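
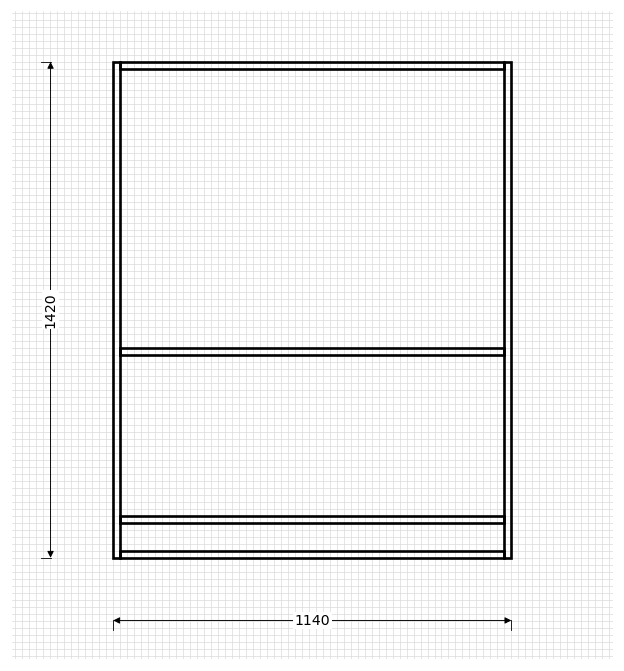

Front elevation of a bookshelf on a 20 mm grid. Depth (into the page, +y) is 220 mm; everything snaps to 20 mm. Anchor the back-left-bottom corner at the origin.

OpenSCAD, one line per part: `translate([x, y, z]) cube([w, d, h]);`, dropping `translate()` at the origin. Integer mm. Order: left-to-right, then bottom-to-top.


cube([20, 220, 1420]);
translate([20, 0, 0]) cube([1100, 220, 20]);
translate([20, 0, 100]) cube([1100, 220, 20]);
translate([20, 0, 580]) cube([1100, 220, 20]);
translate([20, 0, 1400]) cube([1100, 220, 20]);
translate([1120, 0, 0]) cube([20, 220, 1420]);


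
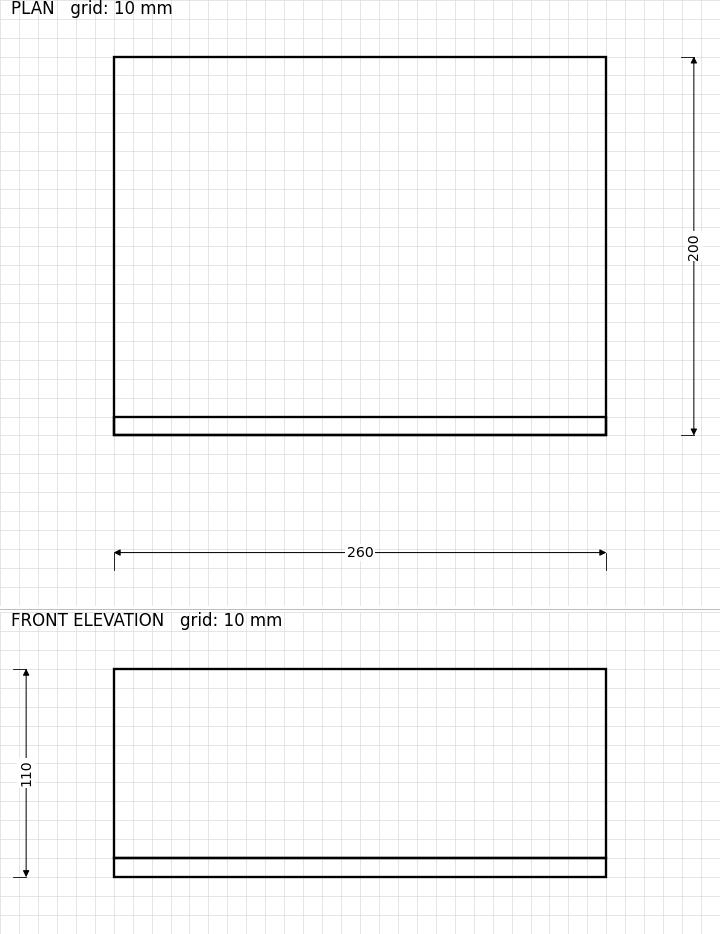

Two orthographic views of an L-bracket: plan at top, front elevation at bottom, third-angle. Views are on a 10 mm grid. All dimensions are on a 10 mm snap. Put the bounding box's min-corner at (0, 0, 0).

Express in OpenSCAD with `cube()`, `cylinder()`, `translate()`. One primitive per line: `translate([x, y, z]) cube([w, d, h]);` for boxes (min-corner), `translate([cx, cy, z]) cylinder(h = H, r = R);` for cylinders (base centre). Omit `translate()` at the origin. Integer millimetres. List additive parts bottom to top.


cube([260, 200, 10]);
translate([0, 0, 10]) cube([260, 10, 100]);


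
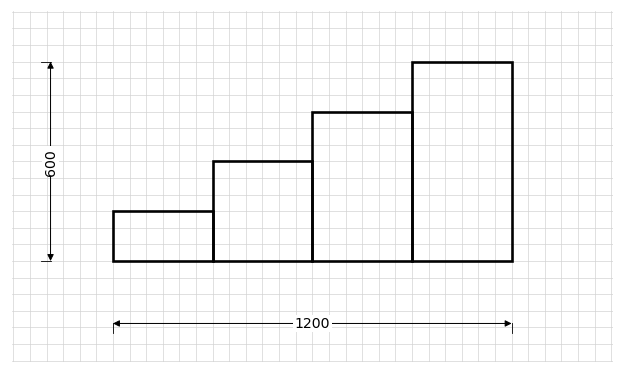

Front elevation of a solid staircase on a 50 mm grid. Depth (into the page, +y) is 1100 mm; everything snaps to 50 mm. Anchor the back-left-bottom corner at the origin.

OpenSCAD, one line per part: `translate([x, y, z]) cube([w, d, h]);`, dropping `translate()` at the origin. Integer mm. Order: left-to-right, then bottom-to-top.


cube([300, 1100, 150]);
translate([300, 0, 0]) cube([300, 1100, 300]);
translate([600, 0, 0]) cube([300, 1100, 450]);
translate([900, 0, 0]) cube([300, 1100, 600]);


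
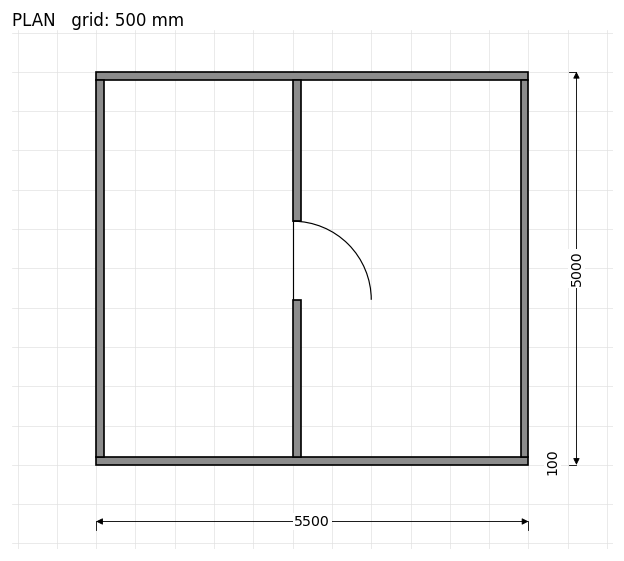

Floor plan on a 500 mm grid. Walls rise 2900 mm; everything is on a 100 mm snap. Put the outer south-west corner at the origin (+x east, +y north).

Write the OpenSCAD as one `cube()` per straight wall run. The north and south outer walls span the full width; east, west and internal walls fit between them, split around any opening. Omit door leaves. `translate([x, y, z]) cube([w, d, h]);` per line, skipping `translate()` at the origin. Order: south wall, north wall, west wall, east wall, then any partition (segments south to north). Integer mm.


cube([5500, 100, 2900]);
translate([0, 4900, 0]) cube([5500, 100, 2900]);
translate([0, 100, 0]) cube([100, 4800, 2900]);
translate([5400, 100, 0]) cube([100, 4800, 2900]);
translate([2500, 100, 0]) cube([100, 2000, 2900]);
translate([2500, 3100, 0]) cube([100, 1800, 2900]);


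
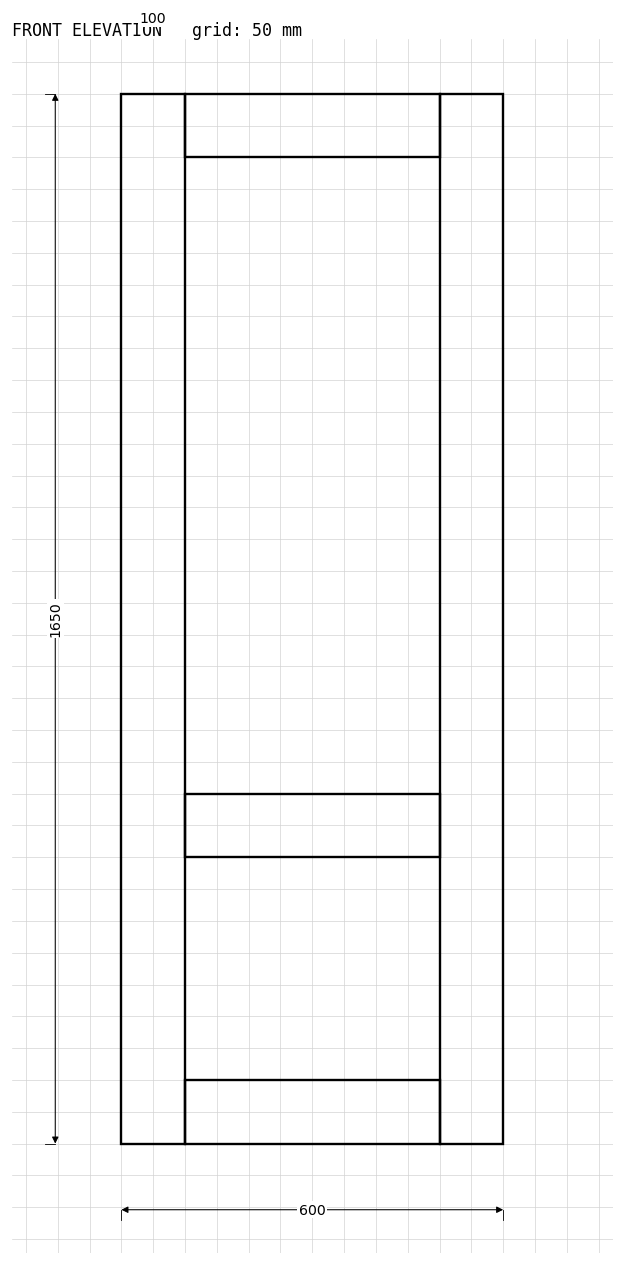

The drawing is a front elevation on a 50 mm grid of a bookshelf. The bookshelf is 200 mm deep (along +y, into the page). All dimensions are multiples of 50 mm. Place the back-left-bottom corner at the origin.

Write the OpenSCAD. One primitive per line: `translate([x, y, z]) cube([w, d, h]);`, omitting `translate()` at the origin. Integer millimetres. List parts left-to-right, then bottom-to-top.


cube([100, 200, 1650]);
translate([100, 0, 0]) cube([400, 200, 100]);
translate([100, 0, 450]) cube([400, 200, 100]);
translate([100, 0, 1550]) cube([400, 200, 100]);
translate([500, 0, 0]) cube([100, 200, 1650]);


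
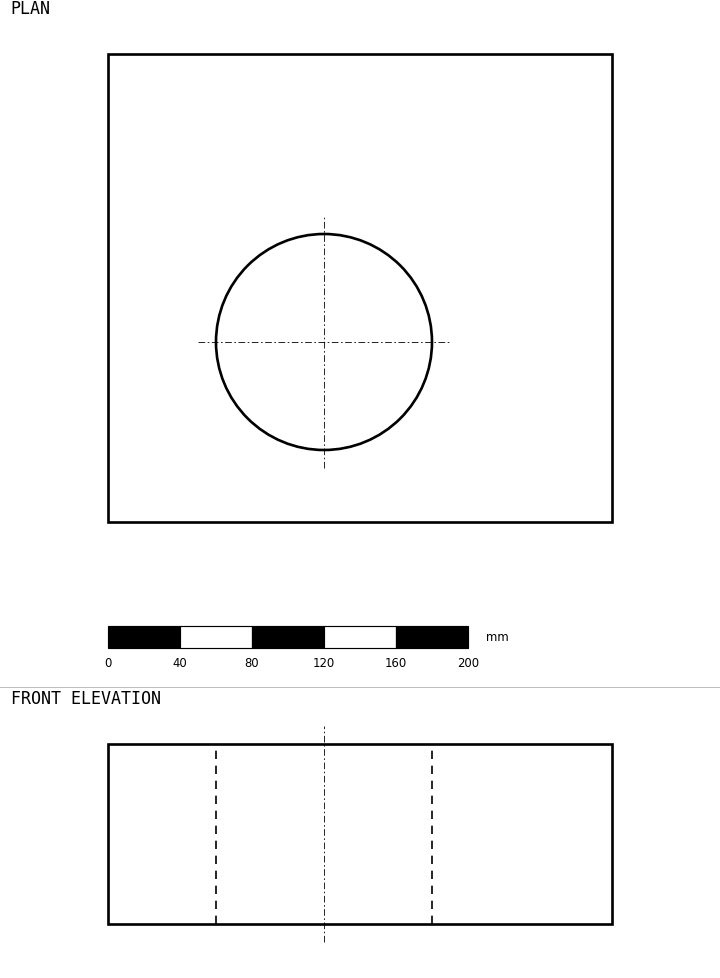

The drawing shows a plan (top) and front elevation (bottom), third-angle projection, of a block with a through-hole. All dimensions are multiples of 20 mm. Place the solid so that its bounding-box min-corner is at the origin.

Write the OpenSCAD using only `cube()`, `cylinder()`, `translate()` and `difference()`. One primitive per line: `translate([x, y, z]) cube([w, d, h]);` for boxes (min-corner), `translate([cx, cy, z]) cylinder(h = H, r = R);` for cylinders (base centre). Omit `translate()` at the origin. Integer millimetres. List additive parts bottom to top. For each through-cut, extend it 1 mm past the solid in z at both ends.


difference() {
  cube([280, 260, 100]);
  translate([120, 100, -1]) cylinder(h = 102, r = 60);
}


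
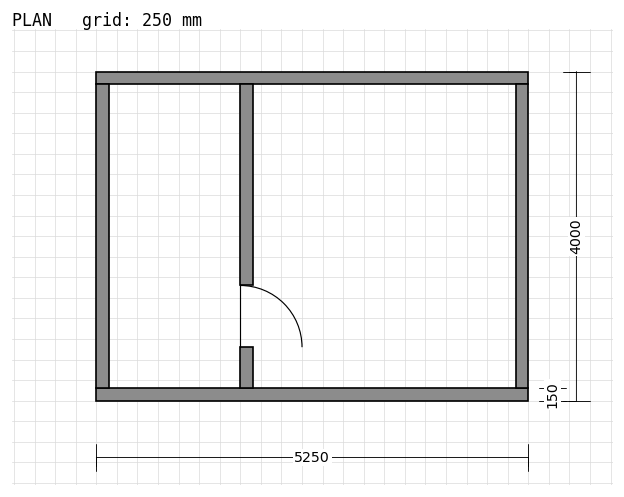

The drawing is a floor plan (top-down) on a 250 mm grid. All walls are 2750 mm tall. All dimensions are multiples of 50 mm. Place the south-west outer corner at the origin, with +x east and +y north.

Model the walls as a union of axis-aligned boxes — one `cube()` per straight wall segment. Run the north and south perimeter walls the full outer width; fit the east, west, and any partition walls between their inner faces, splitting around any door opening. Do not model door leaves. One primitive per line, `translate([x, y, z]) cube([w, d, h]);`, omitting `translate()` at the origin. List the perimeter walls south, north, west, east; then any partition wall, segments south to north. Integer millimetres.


cube([5250, 150, 2750]);
translate([0, 3850, 0]) cube([5250, 150, 2750]);
translate([0, 150, 0]) cube([150, 3700, 2750]);
translate([5100, 150, 0]) cube([150, 3700, 2750]);
translate([1750, 150, 0]) cube([150, 500, 2750]);
translate([1750, 1400, 0]) cube([150, 2450, 2750]);


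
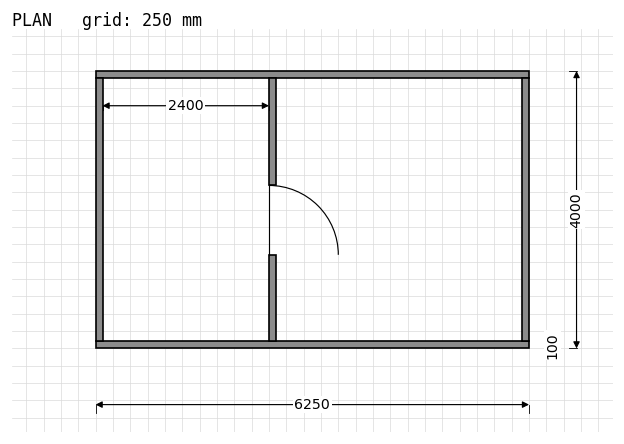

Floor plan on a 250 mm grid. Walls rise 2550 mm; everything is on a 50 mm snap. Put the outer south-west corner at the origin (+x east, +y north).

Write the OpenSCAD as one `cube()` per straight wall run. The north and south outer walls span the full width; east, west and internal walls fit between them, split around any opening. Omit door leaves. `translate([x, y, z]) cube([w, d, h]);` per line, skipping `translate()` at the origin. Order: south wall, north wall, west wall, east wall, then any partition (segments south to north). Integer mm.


cube([6250, 100, 2550]);
translate([0, 3900, 0]) cube([6250, 100, 2550]);
translate([0, 100, 0]) cube([100, 3800, 2550]);
translate([6150, 100, 0]) cube([100, 3800, 2550]);
translate([2500, 100, 0]) cube([100, 1250, 2550]);
translate([2500, 2350, 0]) cube([100, 1550, 2550]);


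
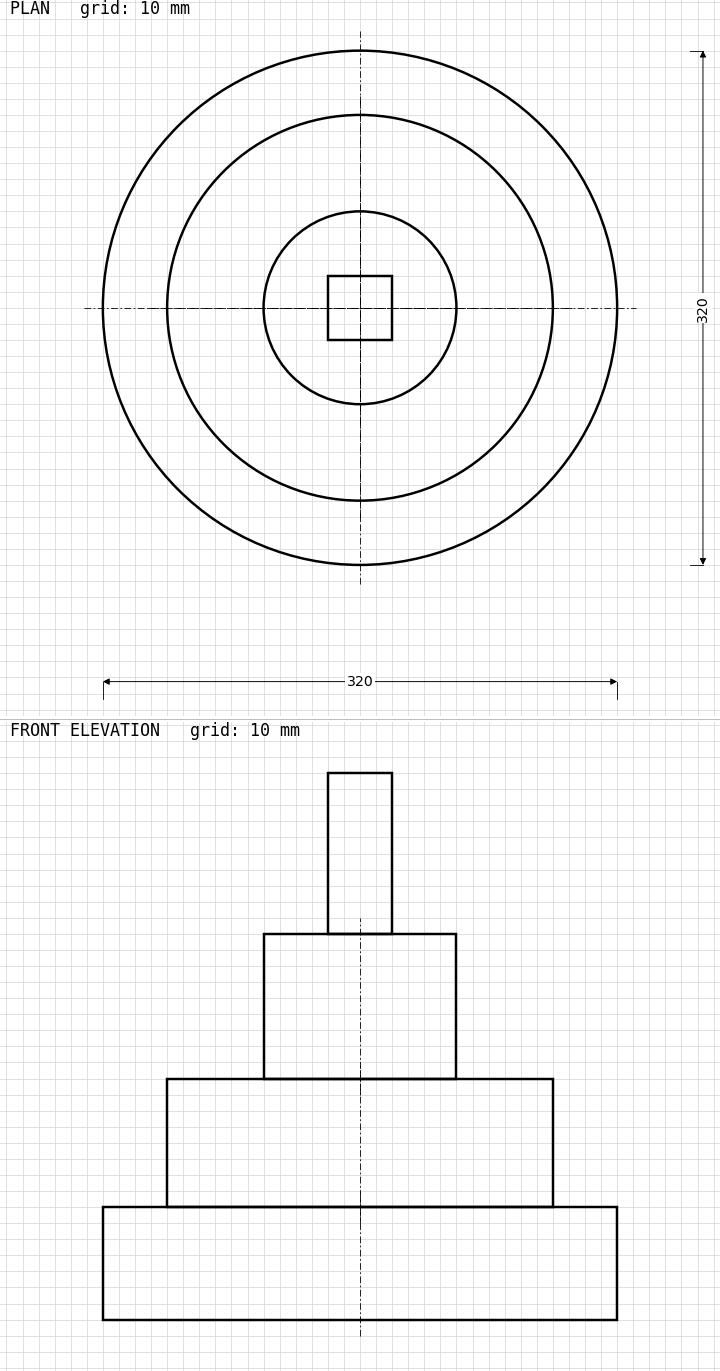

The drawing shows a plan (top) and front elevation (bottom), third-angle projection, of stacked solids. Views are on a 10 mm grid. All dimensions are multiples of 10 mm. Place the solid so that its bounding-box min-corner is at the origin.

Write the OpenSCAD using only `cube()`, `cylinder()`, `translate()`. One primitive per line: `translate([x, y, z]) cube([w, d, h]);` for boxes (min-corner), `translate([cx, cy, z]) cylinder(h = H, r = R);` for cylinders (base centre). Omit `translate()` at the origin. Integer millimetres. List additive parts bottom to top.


translate([160, 160, 0]) cylinder(h = 70, r = 160);
translate([160, 160, 70]) cylinder(h = 80, r = 120);
translate([160, 160, 150]) cylinder(h = 90, r = 60);
translate([140, 140, 240]) cube([40, 40, 100]);


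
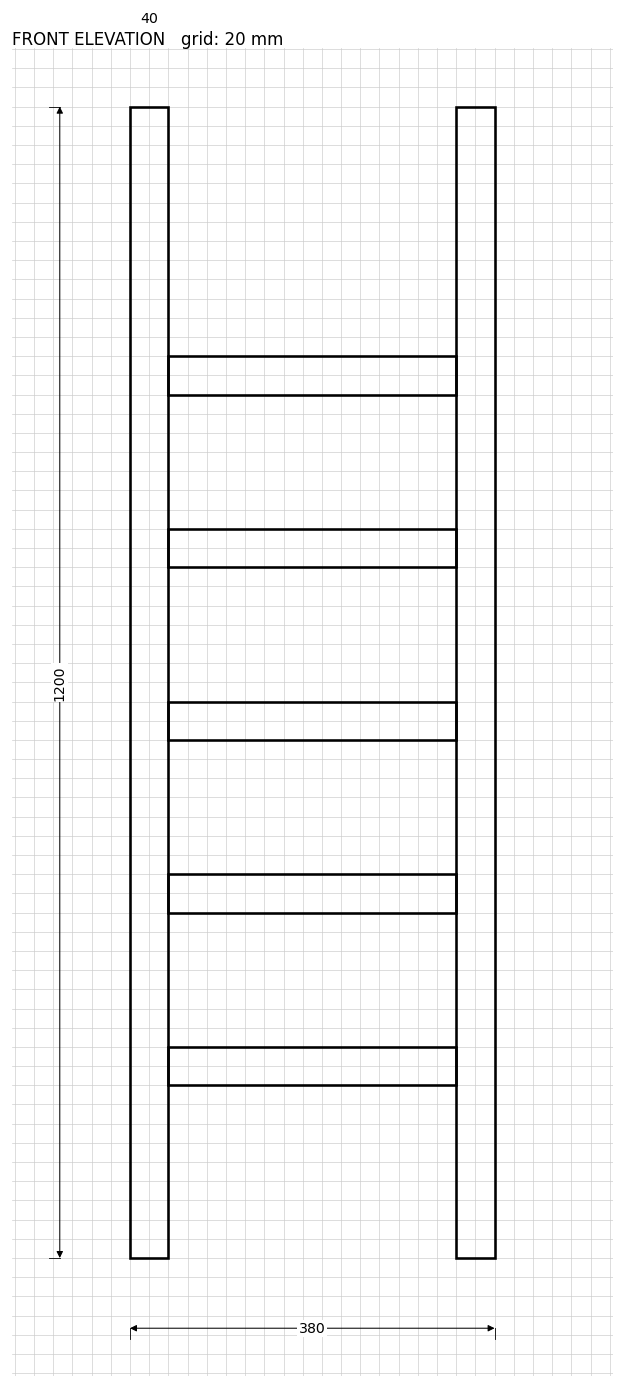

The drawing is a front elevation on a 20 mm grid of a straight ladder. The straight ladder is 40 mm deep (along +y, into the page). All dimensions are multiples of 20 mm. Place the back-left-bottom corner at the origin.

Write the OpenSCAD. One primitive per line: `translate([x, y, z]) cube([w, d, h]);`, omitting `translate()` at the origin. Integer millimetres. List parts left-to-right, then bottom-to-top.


cube([40, 40, 1200]);
translate([40, 0, 180]) cube([300, 40, 40]);
translate([40, 0, 360]) cube([300, 40, 40]);
translate([40, 0, 540]) cube([300, 40, 40]);
translate([40, 0, 720]) cube([300, 40, 40]);
translate([40, 0, 900]) cube([300, 40, 40]);
translate([340, 0, 0]) cube([40, 40, 1200]);


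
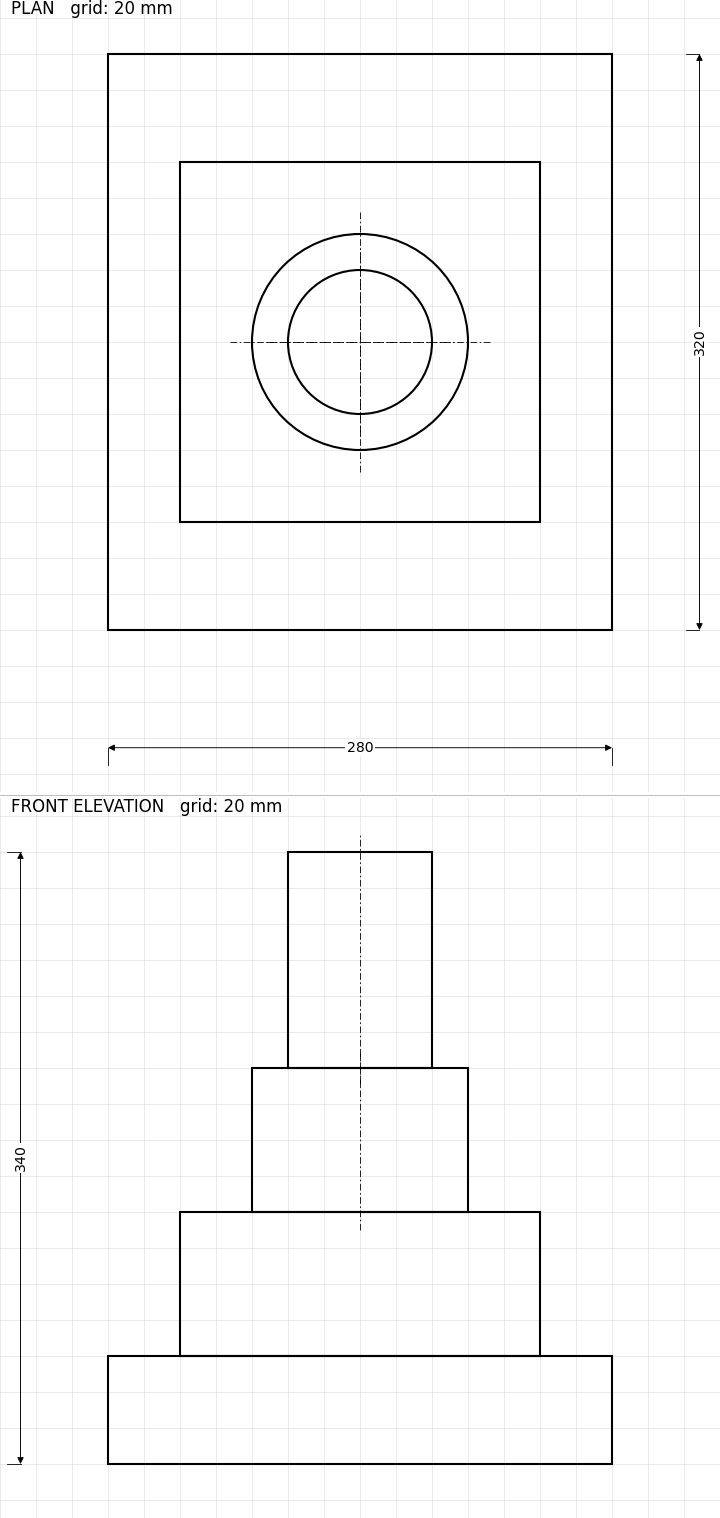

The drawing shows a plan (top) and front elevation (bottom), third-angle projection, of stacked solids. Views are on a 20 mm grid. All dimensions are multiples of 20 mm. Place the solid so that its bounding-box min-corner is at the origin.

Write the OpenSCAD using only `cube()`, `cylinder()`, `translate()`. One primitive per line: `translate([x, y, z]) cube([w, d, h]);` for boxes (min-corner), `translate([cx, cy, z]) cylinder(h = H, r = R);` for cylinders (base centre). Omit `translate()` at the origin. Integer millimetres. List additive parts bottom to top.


cube([280, 320, 60]);
translate([40, 60, 60]) cube([200, 200, 80]);
translate([140, 160, 140]) cylinder(h = 80, r = 60);
translate([140, 160, 220]) cylinder(h = 120, r = 40);


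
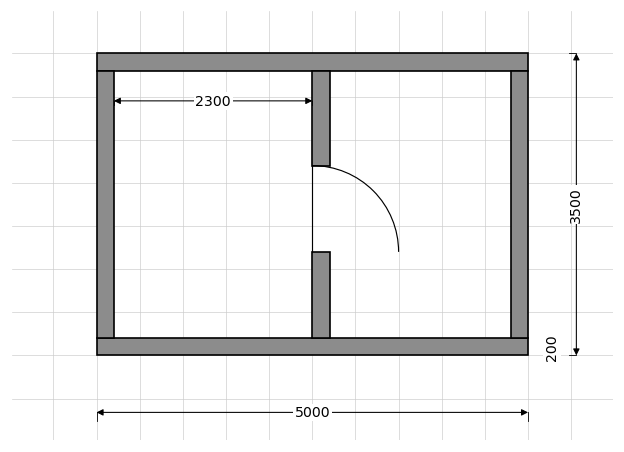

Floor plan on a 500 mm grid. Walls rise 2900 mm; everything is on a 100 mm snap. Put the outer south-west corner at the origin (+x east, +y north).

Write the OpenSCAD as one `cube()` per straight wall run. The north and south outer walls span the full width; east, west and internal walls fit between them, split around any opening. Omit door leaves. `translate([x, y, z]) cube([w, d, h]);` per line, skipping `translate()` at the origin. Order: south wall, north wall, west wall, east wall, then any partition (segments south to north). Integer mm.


cube([5000, 200, 2900]);
translate([0, 3300, 0]) cube([5000, 200, 2900]);
translate([0, 200, 0]) cube([200, 3100, 2900]);
translate([4800, 200, 0]) cube([200, 3100, 2900]);
translate([2500, 200, 0]) cube([200, 1000, 2900]);
translate([2500, 2200, 0]) cube([200, 1100, 2900]);


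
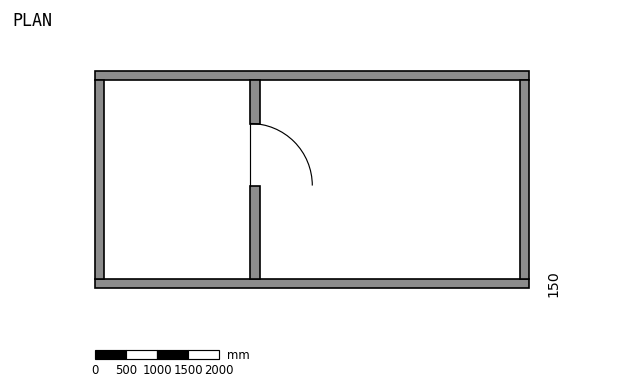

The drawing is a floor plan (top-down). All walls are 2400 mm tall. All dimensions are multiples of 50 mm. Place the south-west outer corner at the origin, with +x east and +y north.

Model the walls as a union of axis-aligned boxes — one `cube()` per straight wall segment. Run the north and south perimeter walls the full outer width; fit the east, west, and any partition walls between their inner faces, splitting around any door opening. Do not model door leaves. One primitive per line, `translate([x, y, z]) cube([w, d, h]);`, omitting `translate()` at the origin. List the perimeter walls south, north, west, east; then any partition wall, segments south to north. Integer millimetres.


cube([7000, 150, 2400]);
translate([0, 3350, 0]) cube([7000, 150, 2400]);
translate([0, 150, 0]) cube([150, 3200, 2400]);
translate([6850, 150, 0]) cube([150, 3200, 2400]);
translate([2500, 150, 0]) cube([150, 1500, 2400]);
translate([2500, 2650, 0]) cube([150, 700, 2400]);


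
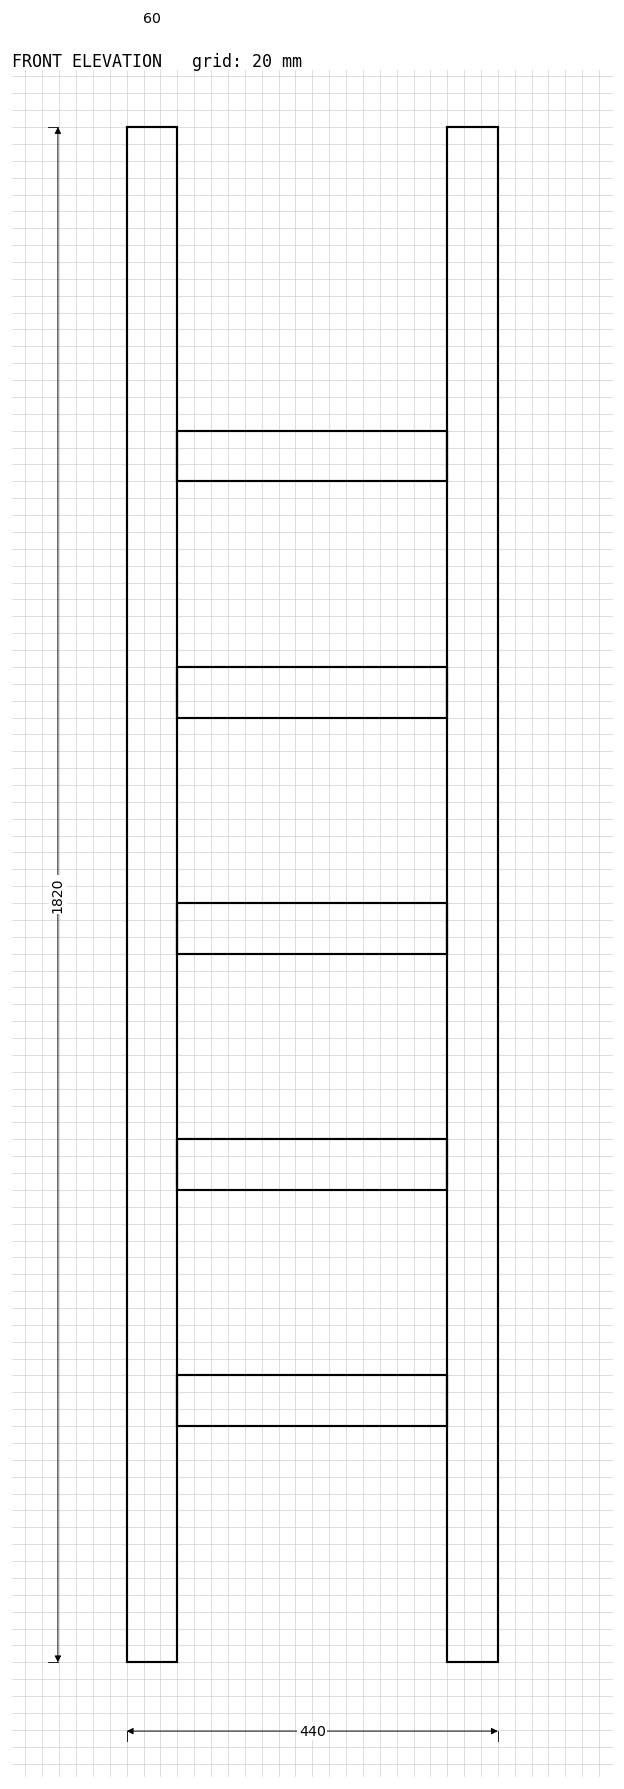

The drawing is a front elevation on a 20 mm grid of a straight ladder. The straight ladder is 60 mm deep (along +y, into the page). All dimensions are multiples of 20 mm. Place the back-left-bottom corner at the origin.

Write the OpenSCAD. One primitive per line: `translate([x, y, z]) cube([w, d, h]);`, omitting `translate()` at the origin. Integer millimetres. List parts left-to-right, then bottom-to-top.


cube([60, 60, 1820]);
translate([60, 0, 280]) cube([320, 60, 60]);
translate([60, 0, 560]) cube([320, 60, 60]);
translate([60, 0, 840]) cube([320, 60, 60]);
translate([60, 0, 1120]) cube([320, 60, 60]);
translate([60, 0, 1400]) cube([320, 60, 60]);
translate([380, 0, 0]) cube([60, 60, 1820]);


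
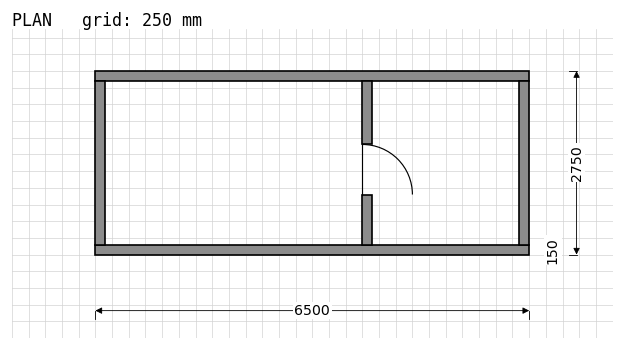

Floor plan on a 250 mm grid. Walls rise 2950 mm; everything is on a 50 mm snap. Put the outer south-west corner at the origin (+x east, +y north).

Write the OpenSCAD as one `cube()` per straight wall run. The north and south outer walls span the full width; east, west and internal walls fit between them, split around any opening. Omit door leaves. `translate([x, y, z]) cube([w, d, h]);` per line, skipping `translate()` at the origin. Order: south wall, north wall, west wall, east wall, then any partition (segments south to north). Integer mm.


cube([6500, 150, 2950]);
translate([0, 2600, 0]) cube([6500, 150, 2950]);
translate([0, 150, 0]) cube([150, 2450, 2950]);
translate([6350, 150, 0]) cube([150, 2450, 2950]);
translate([4000, 150, 0]) cube([150, 750, 2950]);
translate([4000, 1650, 0]) cube([150, 950, 2950]);


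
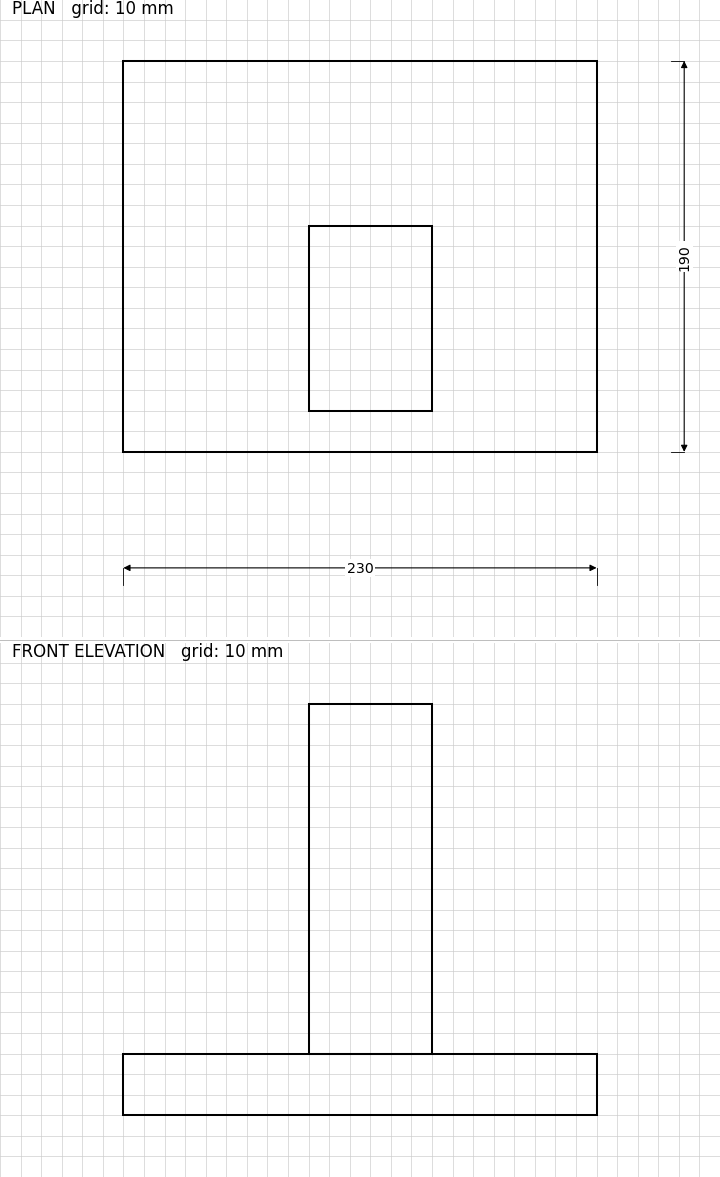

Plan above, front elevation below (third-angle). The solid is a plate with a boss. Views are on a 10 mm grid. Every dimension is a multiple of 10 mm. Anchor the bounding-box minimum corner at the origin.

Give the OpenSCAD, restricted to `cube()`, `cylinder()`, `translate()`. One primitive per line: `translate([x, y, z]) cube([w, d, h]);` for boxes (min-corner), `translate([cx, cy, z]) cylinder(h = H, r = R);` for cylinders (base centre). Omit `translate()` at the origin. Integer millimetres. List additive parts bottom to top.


cube([230, 190, 30]);
translate([90, 20, 30]) cube([60, 90, 170]);


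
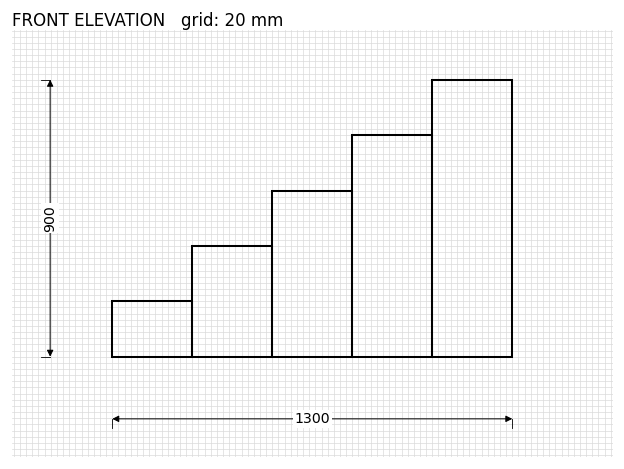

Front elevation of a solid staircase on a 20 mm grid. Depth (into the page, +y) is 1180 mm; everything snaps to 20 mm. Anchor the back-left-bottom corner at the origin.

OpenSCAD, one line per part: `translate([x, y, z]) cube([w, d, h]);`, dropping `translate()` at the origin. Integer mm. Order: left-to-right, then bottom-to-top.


cube([260, 1180, 180]);
translate([260, 0, 0]) cube([260, 1180, 360]);
translate([520, 0, 0]) cube([260, 1180, 540]);
translate([780, 0, 0]) cube([260, 1180, 720]);
translate([1040, 0, 0]) cube([260, 1180, 900]);


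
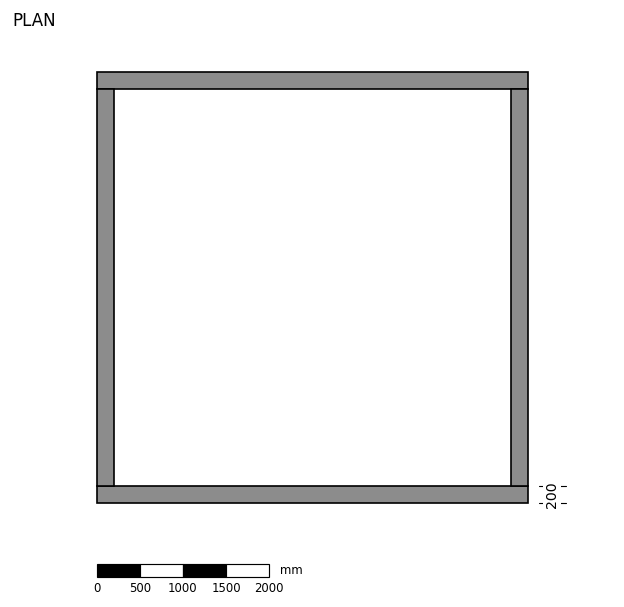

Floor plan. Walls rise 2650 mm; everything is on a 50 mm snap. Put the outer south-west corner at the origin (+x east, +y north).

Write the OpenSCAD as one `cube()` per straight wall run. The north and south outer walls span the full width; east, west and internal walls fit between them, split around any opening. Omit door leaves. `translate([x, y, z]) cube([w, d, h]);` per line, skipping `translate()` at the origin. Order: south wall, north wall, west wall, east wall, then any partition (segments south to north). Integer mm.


cube([5000, 200, 2650]);
translate([0, 4800, 0]) cube([5000, 200, 2650]);
translate([0, 200, 0]) cube([200, 4600, 2650]);
translate([4800, 200, 0]) cube([200, 4600, 2650]);


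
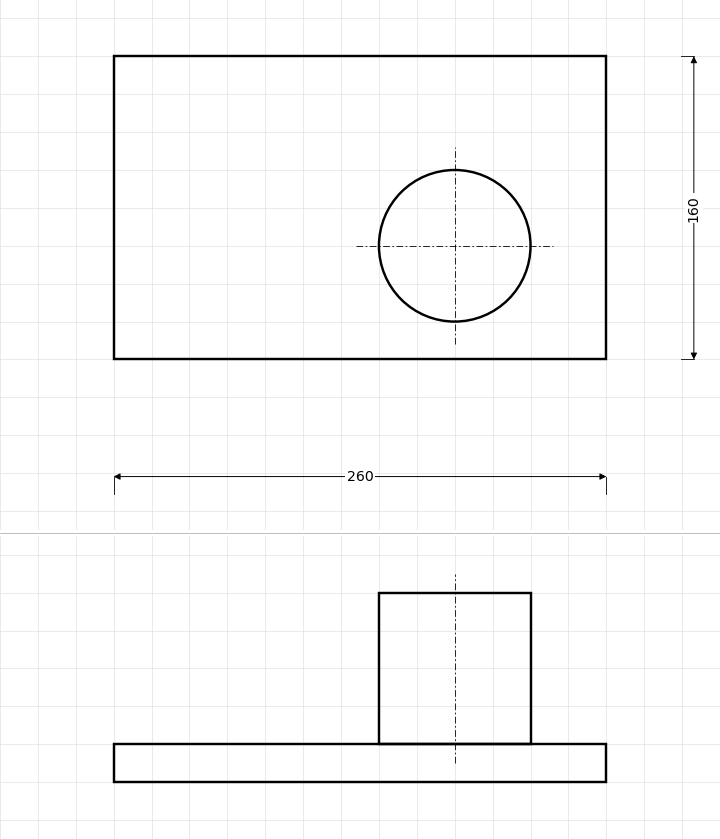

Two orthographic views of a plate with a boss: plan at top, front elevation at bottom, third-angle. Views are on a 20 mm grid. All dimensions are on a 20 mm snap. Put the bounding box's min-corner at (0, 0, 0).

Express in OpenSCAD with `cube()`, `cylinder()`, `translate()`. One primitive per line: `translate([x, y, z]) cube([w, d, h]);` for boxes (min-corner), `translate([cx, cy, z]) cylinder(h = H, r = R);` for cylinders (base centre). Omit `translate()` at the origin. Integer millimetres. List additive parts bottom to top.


cube([260, 160, 20]);
translate([180, 60, 20]) cylinder(h = 80, r = 40);


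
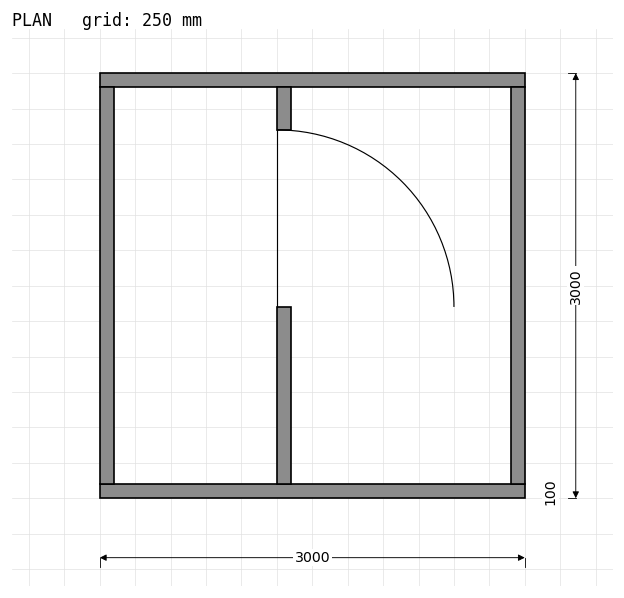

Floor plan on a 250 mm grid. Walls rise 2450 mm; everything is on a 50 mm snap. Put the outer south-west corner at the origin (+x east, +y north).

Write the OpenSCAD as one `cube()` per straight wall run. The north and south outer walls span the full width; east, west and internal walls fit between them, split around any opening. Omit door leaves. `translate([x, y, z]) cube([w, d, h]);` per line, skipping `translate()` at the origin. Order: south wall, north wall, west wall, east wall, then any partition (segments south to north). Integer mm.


cube([3000, 100, 2450]);
translate([0, 2900, 0]) cube([3000, 100, 2450]);
translate([0, 100, 0]) cube([100, 2800, 2450]);
translate([2900, 100, 0]) cube([100, 2800, 2450]);
translate([1250, 100, 0]) cube([100, 1250, 2450]);
translate([1250, 2600, 0]) cube([100, 300, 2450]);


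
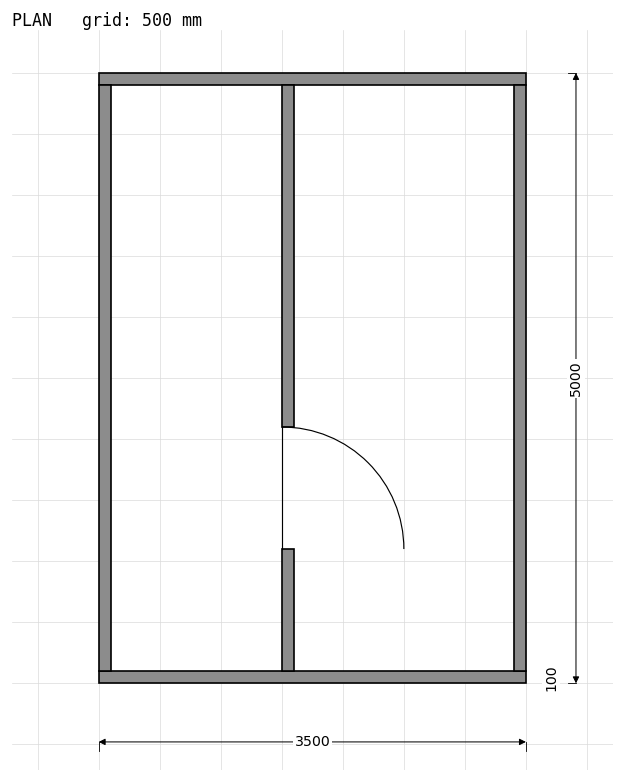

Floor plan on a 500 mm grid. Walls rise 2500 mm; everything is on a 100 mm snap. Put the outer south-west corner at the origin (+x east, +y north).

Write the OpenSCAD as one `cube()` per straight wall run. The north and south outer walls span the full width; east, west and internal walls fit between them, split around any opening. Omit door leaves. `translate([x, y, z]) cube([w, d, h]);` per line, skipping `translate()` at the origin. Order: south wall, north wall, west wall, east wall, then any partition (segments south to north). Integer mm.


cube([3500, 100, 2500]);
translate([0, 4900, 0]) cube([3500, 100, 2500]);
translate([0, 100, 0]) cube([100, 4800, 2500]);
translate([3400, 100, 0]) cube([100, 4800, 2500]);
translate([1500, 100, 0]) cube([100, 1000, 2500]);
translate([1500, 2100, 0]) cube([100, 2800, 2500]);


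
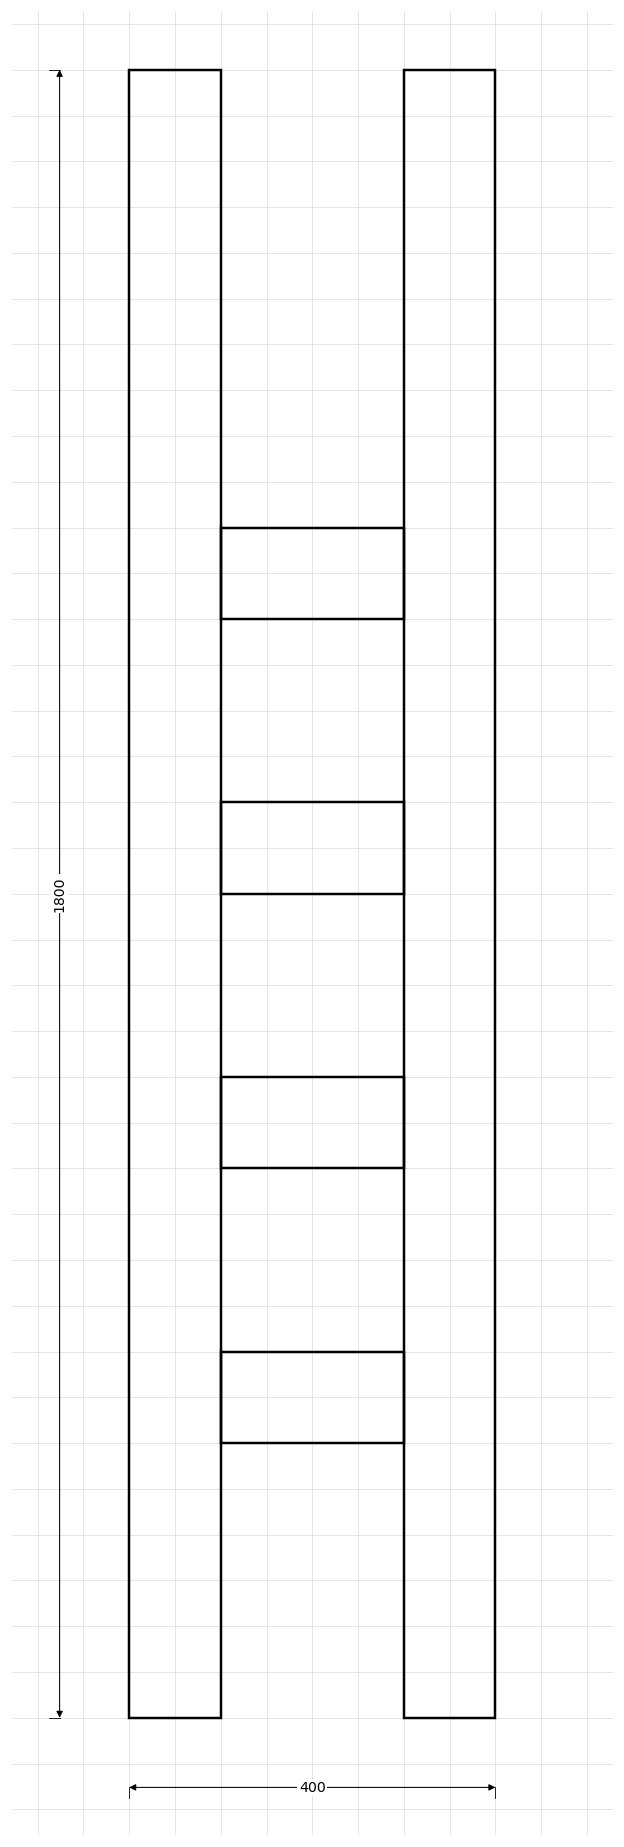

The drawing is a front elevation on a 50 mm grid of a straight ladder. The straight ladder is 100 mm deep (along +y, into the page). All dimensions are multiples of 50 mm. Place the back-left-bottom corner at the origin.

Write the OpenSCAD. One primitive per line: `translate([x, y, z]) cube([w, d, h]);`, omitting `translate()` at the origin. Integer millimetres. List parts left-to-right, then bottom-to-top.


cube([100, 100, 1800]);
translate([100, 0, 300]) cube([200, 100, 100]);
translate([100, 0, 600]) cube([200, 100, 100]);
translate([100, 0, 900]) cube([200, 100, 100]);
translate([100, 0, 1200]) cube([200, 100, 100]);
translate([300, 0, 0]) cube([100, 100, 1800]);


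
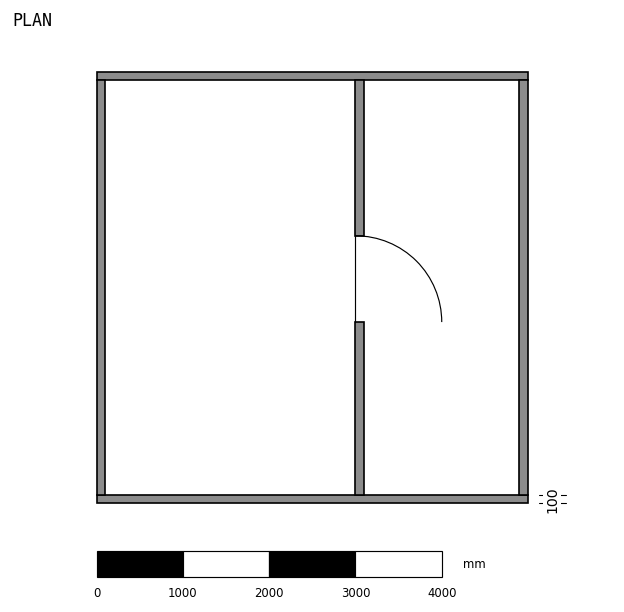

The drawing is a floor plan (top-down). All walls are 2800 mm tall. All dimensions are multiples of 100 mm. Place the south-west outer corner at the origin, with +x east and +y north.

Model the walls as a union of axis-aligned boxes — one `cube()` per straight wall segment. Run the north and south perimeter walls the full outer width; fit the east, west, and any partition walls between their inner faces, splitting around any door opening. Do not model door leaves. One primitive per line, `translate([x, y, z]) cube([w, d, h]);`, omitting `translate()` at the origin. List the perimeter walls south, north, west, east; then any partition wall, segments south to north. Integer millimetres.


cube([5000, 100, 2800]);
translate([0, 4900, 0]) cube([5000, 100, 2800]);
translate([0, 100, 0]) cube([100, 4800, 2800]);
translate([4900, 100, 0]) cube([100, 4800, 2800]);
translate([3000, 100, 0]) cube([100, 2000, 2800]);
translate([3000, 3100, 0]) cube([100, 1800, 2800]);


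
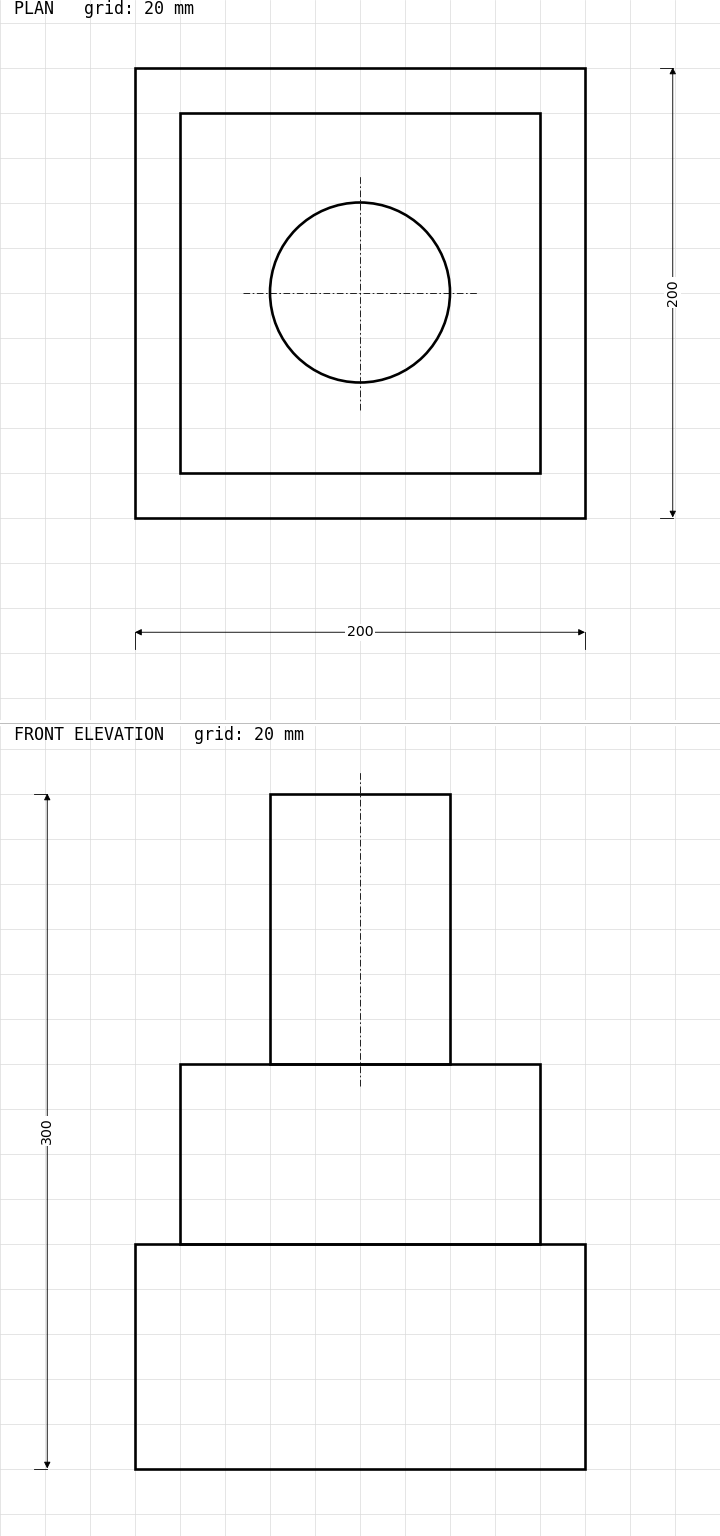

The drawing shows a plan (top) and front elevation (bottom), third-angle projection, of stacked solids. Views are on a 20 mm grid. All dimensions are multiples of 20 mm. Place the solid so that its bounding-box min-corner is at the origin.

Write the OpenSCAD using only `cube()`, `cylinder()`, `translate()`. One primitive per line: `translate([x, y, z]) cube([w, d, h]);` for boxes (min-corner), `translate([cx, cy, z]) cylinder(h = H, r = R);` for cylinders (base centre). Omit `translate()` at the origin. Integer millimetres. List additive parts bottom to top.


cube([200, 200, 100]);
translate([20, 20, 100]) cube([160, 160, 80]);
translate([100, 100, 180]) cylinder(h = 120, r = 40);


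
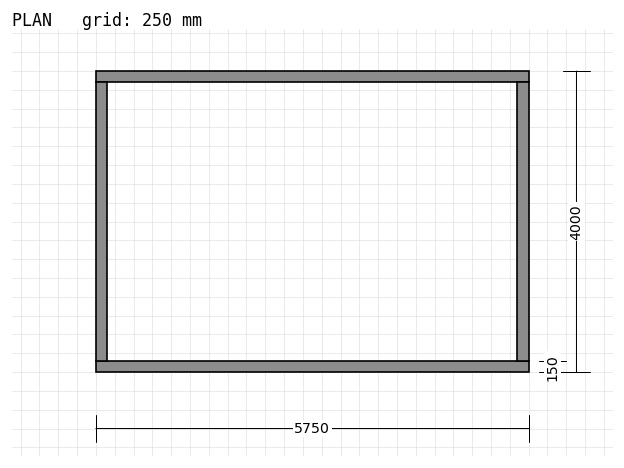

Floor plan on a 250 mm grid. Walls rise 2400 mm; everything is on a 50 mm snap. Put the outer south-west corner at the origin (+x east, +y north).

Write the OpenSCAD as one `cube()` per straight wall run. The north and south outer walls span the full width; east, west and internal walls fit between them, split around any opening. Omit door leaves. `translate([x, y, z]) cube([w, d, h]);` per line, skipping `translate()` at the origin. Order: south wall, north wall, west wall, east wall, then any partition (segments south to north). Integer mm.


cube([5750, 150, 2400]);
translate([0, 3850, 0]) cube([5750, 150, 2400]);
translate([0, 150, 0]) cube([150, 3700, 2400]);
translate([5600, 150, 0]) cube([150, 3700, 2400]);


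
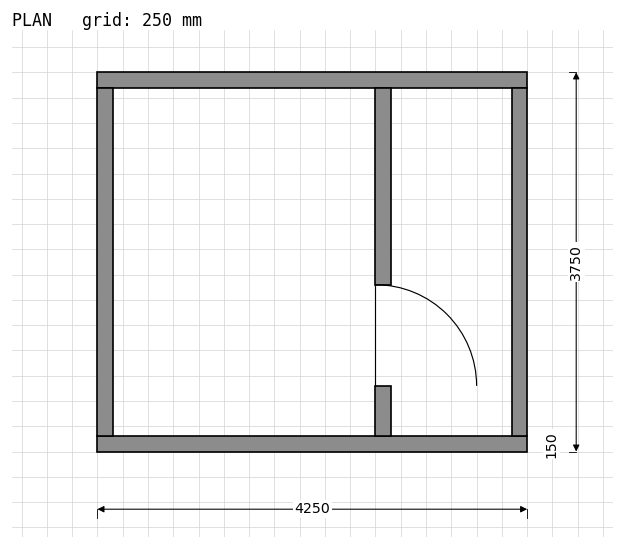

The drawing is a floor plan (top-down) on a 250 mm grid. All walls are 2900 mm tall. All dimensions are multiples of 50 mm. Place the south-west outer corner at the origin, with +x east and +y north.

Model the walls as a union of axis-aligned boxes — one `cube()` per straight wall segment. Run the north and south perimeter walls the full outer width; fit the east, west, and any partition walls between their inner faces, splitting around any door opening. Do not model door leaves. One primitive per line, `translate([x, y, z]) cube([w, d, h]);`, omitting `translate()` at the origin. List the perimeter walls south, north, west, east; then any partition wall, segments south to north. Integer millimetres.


cube([4250, 150, 2900]);
translate([0, 3600, 0]) cube([4250, 150, 2900]);
translate([0, 150, 0]) cube([150, 3450, 2900]);
translate([4100, 150, 0]) cube([150, 3450, 2900]);
translate([2750, 150, 0]) cube([150, 500, 2900]);
translate([2750, 1650, 0]) cube([150, 1950, 2900]);


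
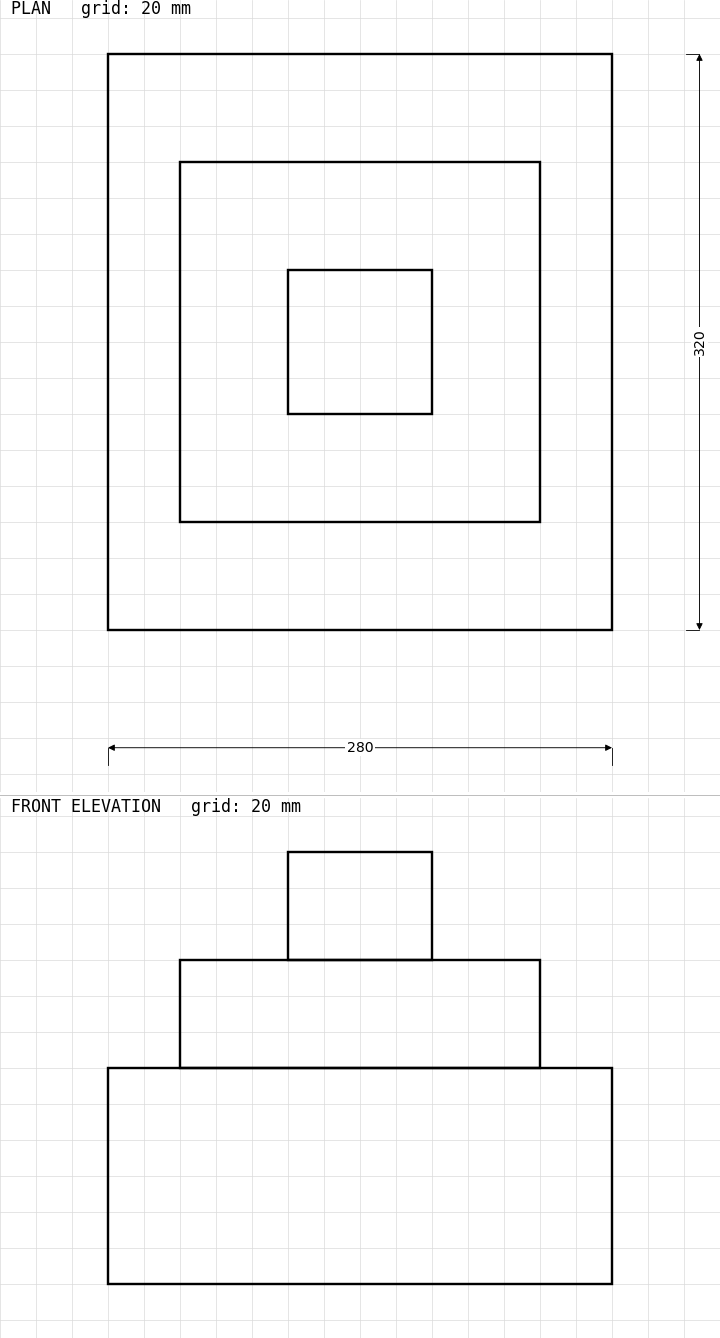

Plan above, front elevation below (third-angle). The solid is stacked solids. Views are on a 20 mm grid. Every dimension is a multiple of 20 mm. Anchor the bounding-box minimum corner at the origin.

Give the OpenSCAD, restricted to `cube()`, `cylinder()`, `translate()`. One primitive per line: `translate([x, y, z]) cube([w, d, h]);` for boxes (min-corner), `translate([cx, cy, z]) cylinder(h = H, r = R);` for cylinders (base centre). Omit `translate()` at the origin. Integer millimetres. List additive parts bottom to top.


cube([280, 320, 120]);
translate([40, 60, 120]) cube([200, 200, 60]);
translate([100, 120, 180]) cube([80, 80, 60]);


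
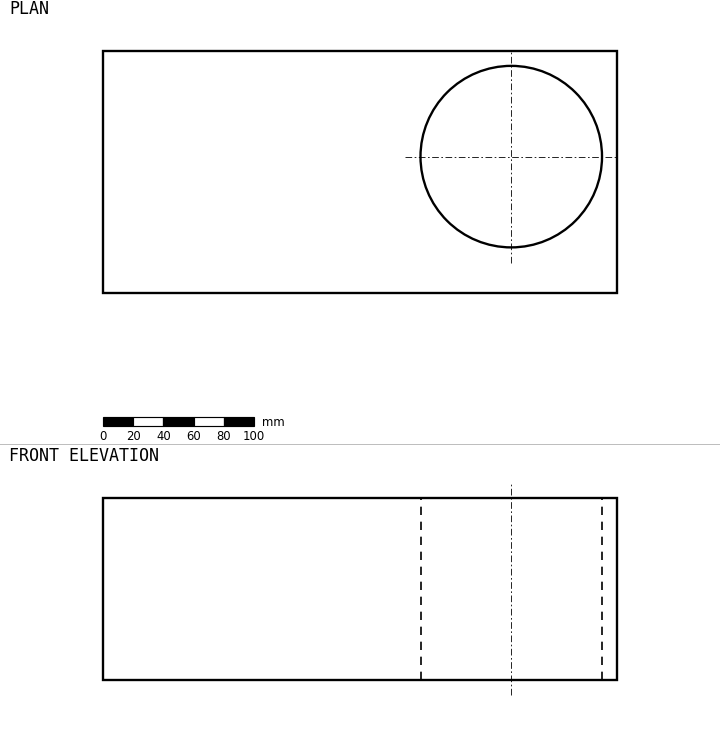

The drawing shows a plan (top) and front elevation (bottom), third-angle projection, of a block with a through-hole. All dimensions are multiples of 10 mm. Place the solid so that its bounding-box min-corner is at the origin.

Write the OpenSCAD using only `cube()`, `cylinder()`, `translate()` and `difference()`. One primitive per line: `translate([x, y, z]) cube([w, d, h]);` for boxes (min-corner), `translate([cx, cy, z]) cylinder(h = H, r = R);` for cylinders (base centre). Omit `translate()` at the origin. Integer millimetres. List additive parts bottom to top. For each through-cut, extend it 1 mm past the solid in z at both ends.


difference() {
  cube([340, 160, 120]);
  translate([270, 90, -1]) cylinder(h = 122, r = 60);
}


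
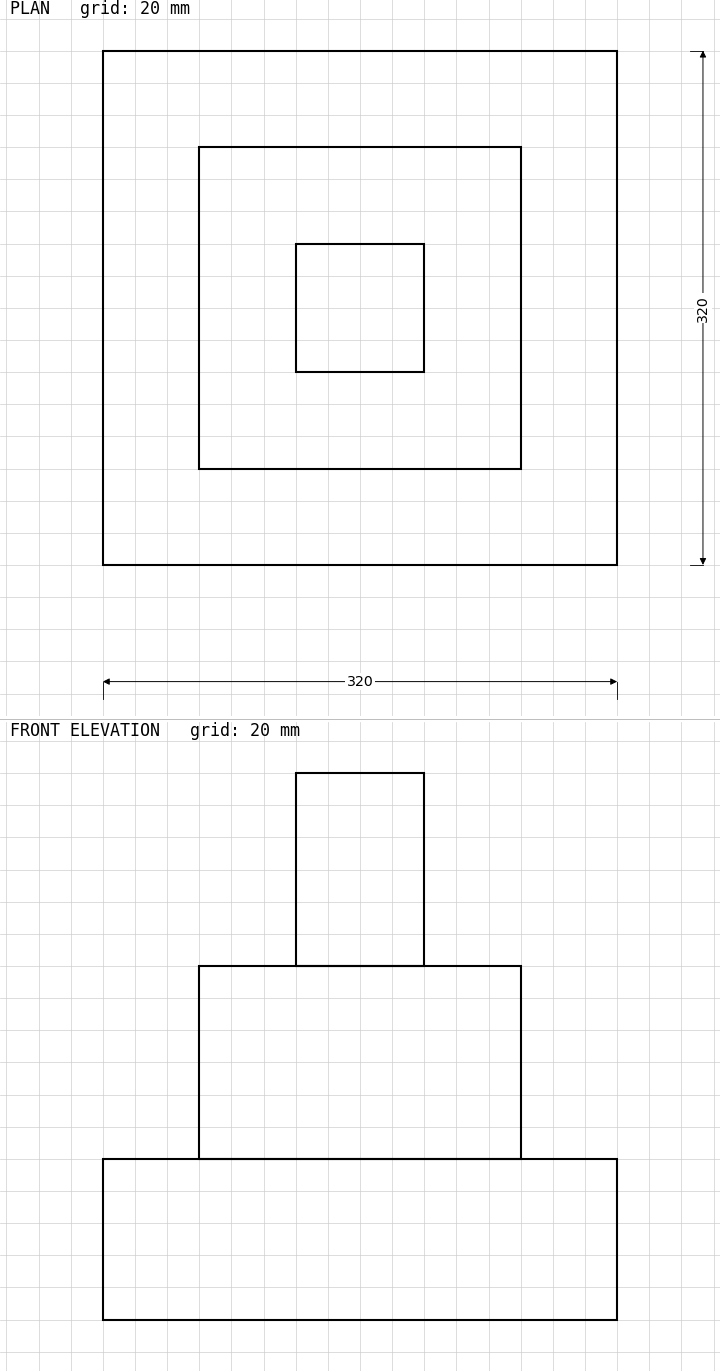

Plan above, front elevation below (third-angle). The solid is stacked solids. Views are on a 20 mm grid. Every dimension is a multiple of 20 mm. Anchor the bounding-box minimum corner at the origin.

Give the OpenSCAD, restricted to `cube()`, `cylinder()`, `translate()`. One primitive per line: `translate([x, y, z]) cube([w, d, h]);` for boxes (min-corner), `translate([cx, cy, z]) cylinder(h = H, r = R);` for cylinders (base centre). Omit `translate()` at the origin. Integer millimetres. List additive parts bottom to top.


cube([320, 320, 100]);
translate([60, 60, 100]) cube([200, 200, 120]);
translate([120, 120, 220]) cube([80, 80, 120]);


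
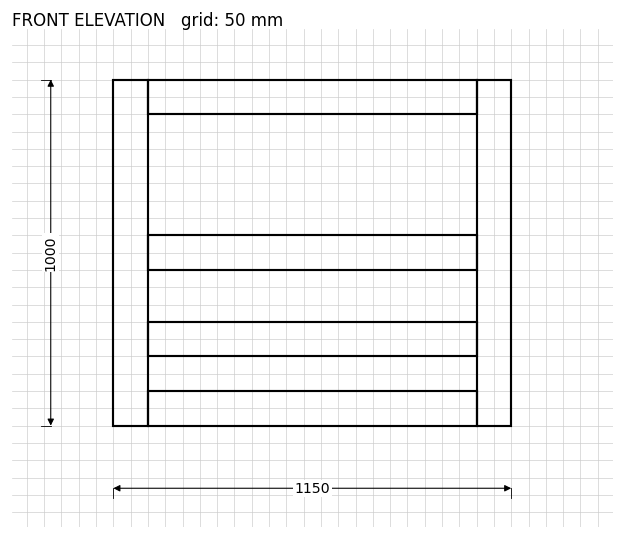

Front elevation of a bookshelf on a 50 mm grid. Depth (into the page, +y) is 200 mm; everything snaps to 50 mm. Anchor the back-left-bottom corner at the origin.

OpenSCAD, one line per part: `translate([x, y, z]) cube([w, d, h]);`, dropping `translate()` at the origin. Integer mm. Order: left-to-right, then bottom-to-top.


cube([100, 200, 1000]);
translate([100, 0, 0]) cube([950, 200, 100]);
translate([100, 0, 200]) cube([950, 200, 100]);
translate([100, 0, 450]) cube([950, 200, 100]);
translate([100, 0, 900]) cube([950, 200, 100]);
translate([1050, 0, 0]) cube([100, 200, 1000]);


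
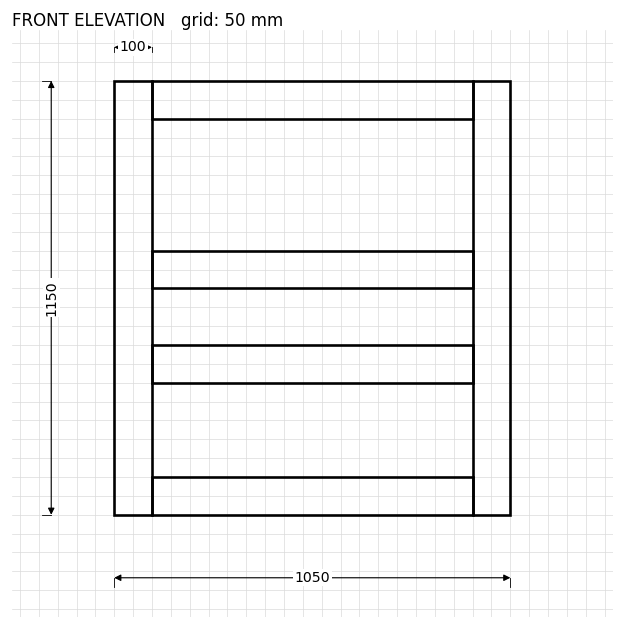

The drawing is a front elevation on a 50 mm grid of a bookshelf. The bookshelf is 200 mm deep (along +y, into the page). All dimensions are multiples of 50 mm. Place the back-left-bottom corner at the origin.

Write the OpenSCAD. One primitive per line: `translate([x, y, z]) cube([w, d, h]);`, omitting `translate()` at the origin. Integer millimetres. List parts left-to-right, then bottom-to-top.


cube([100, 200, 1150]);
translate([100, 0, 0]) cube([850, 200, 100]);
translate([100, 0, 350]) cube([850, 200, 100]);
translate([100, 0, 600]) cube([850, 200, 100]);
translate([100, 0, 1050]) cube([850, 200, 100]);
translate([950, 0, 0]) cube([100, 200, 1150]);


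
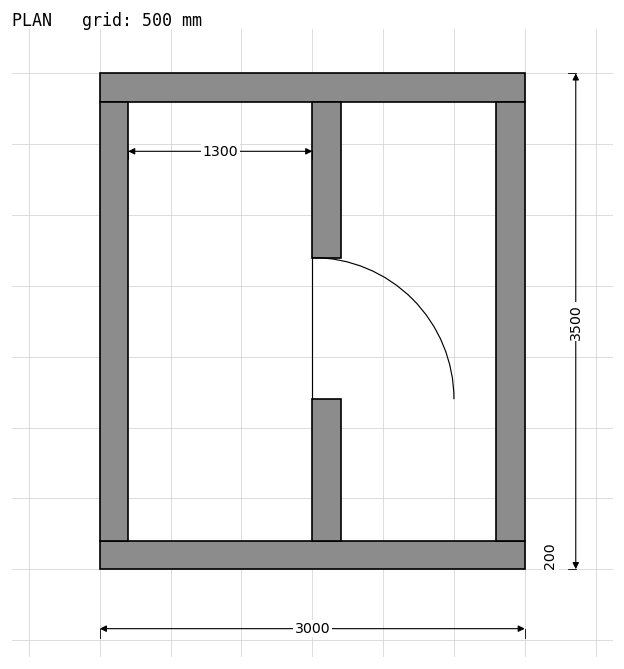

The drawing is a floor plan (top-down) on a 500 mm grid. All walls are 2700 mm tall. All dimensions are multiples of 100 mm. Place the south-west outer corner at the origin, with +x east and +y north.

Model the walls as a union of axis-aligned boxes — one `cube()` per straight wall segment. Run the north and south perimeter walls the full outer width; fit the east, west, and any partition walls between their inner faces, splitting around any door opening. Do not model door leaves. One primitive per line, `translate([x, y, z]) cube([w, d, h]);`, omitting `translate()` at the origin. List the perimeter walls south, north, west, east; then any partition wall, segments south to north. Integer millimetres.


cube([3000, 200, 2700]);
translate([0, 3300, 0]) cube([3000, 200, 2700]);
translate([0, 200, 0]) cube([200, 3100, 2700]);
translate([2800, 200, 0]) cube([200, 3100, 2700]);
translate([1500, 200, 0]) cube([200, 1000, 2700]);
translate([1500, 2200, 0]) cube([200, 1100, 2700]);


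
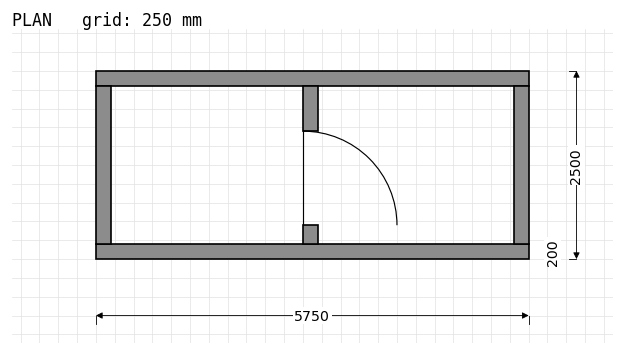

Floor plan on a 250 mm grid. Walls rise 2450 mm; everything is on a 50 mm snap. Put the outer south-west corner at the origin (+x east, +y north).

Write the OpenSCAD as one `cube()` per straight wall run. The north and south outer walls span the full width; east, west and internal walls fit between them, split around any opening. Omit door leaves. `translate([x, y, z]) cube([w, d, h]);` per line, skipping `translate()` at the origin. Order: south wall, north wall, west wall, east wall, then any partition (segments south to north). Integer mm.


cube([5750, 200, 2450]);
translate([0, 2300, 0]) cube([5750, 200, 2450]);
translate([0, 200, 0]) cube([200, 2100, 2450]);
translate([5550, 200, 0]) cube([200, 2100, 2450]);
translate([2750, 200, 0]) cube([200, 250, 2450]);
translate([2750, 1700, 0]) cube([200, 600, 2450]);


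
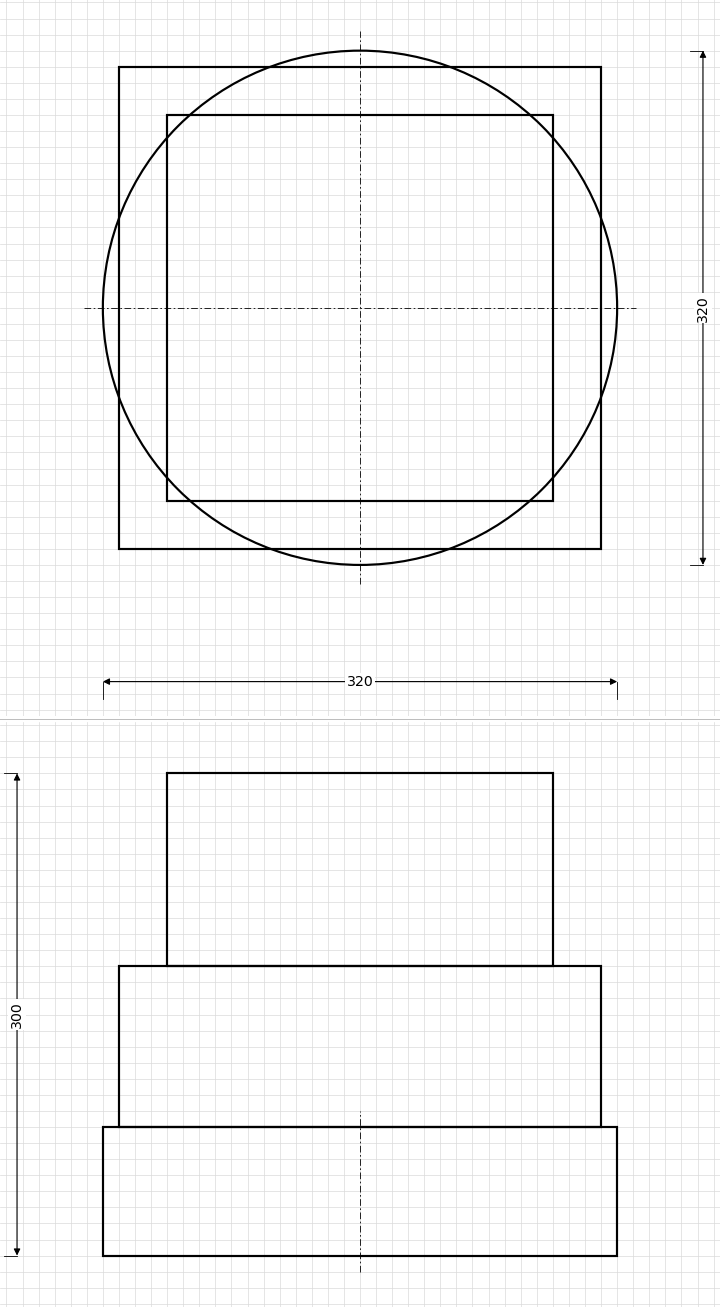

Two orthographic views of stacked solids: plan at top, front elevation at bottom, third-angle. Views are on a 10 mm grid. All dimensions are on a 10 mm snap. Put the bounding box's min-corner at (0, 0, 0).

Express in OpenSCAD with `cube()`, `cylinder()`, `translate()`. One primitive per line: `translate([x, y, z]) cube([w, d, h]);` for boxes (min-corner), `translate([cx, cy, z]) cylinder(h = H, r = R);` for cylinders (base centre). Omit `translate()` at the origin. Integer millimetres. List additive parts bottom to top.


translate([160, 160, 0]) cylinder(h = 80, r = 160);
translate([10, 10, 80]) cube([300, 300, 100]);
translate([40, 40, 180]) cube([240, 240, 120]);


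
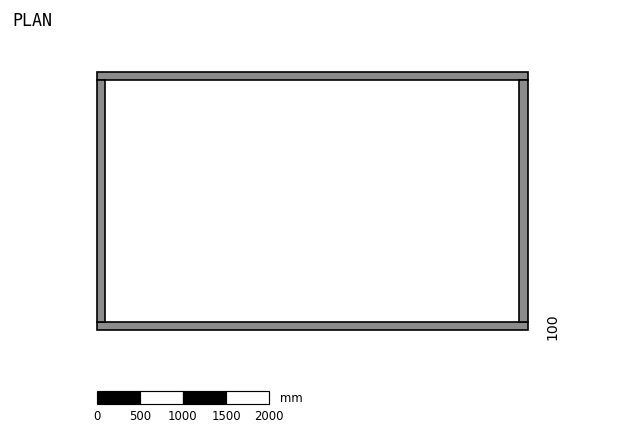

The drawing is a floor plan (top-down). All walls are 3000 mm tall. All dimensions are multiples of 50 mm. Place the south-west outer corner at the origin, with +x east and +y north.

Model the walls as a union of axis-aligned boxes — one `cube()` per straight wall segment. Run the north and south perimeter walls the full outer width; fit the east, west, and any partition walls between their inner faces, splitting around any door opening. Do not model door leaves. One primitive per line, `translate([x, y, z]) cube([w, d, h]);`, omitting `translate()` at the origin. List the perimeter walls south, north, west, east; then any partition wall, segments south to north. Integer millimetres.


cube([5000, 100, 3000]);
translate([0, 2900, 0]) cube([5000, 100, 3000]);
translate([0, 100, 0]) cube([100, 2800, 3000]);
translate([4900, 100, 0]) cube([100, 2800, 3000]);


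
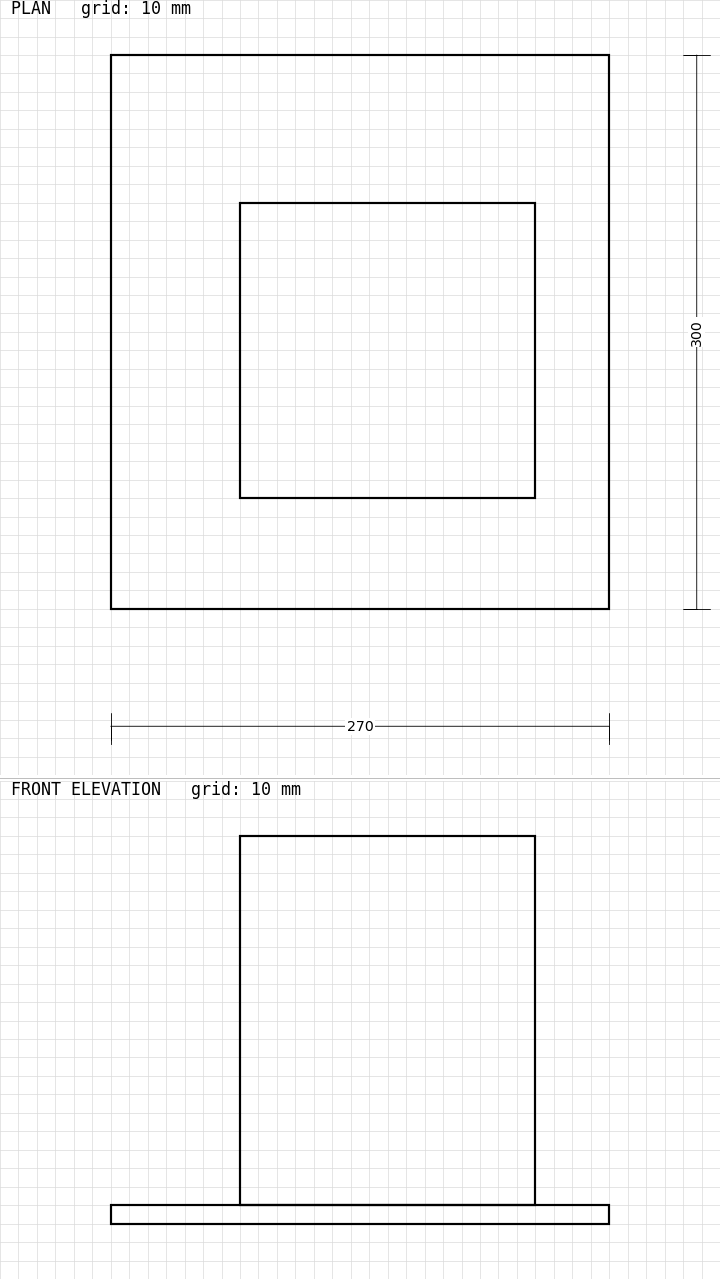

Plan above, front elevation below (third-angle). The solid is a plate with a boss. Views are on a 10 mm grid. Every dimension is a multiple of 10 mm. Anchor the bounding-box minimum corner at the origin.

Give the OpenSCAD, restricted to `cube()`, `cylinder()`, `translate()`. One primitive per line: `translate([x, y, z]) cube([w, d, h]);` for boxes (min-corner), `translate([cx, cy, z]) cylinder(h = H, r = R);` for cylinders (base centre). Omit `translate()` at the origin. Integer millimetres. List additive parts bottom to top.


cube([270, 300, 10]);
translate([70, 60, 10]) cube([160, 160, 200]);


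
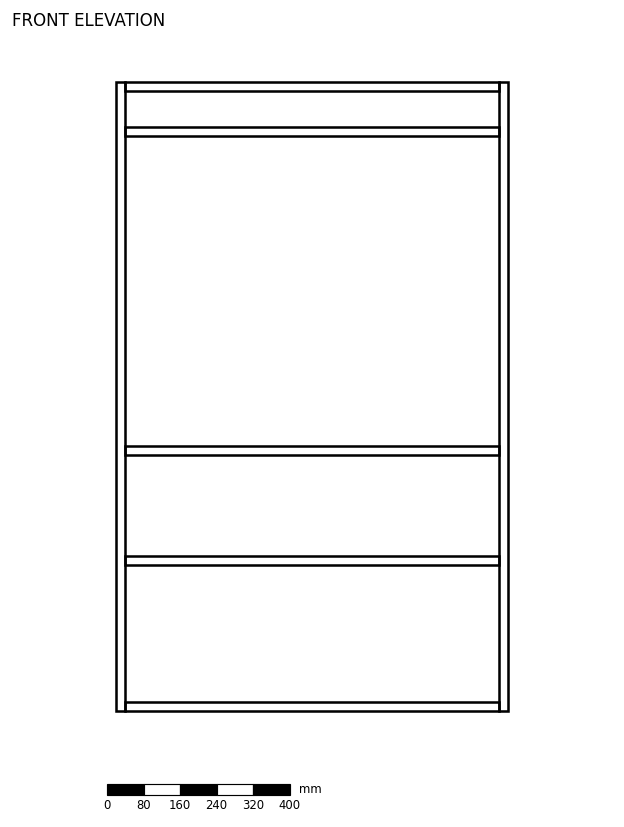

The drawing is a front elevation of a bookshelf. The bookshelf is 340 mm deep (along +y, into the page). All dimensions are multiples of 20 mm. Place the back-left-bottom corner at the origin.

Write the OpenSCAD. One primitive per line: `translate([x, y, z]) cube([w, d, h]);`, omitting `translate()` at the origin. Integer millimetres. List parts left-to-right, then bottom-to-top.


cube([20, 340, 1380]);
translate([20, 0, 0]) cube([820, 340, 20]);
translate([20, 0, 320]) cube([820, 340, 20]);
translate([20, 0, 560]) cube([820, 340, 20]);
translate([20, 0, 1260]) cube([820, 340, 20]);
translate([20, 0, 1360]) cube([820, 340, 20]);
translate([840, 0, 0]) cube([20, 340, 1380]);
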